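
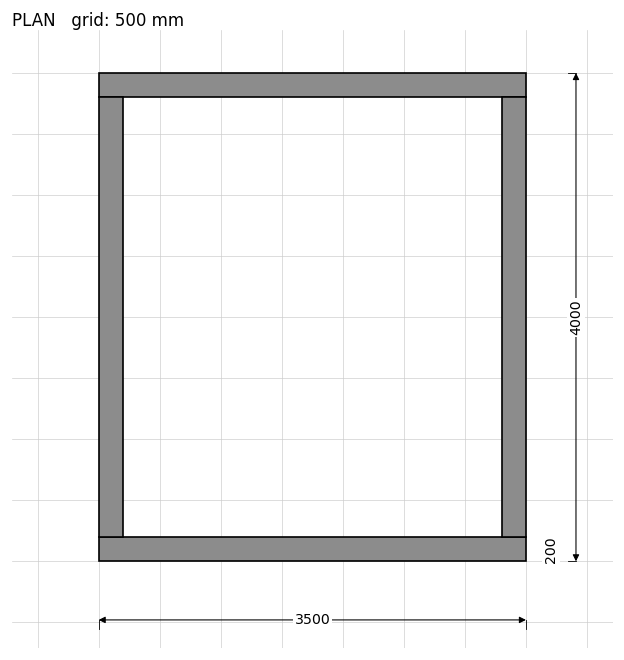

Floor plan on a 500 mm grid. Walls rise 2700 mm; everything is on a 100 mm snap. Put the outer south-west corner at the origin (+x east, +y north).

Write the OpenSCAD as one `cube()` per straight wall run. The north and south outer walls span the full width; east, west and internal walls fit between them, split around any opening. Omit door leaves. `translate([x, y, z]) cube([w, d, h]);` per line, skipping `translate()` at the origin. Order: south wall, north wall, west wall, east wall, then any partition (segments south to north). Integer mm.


cube([3500, 200, 2700]);
translate([0, 3800, 0]) cube([3500, 200, 2700]);
translate([0, 200, 0]) cube([200, 3600, 2700]);
translate([3300, 200, 0]) cube([200, 3600, 2700]);


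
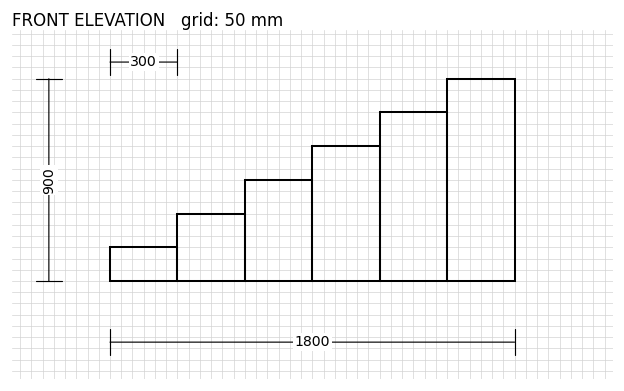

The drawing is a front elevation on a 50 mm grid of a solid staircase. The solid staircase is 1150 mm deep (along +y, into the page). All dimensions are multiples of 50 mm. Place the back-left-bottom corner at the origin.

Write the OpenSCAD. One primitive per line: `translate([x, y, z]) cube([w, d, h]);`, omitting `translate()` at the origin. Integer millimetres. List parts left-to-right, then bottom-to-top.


cube([300, 1150, 150]);
translate([300, 0, 0]) cube([300, 1150, 300]);
translate([600, 0, 0]) cube([300, 1150, 450]);
translate([900, 0, 0]) cube([300, 1150, 600]);
translate([1200, 0, 0]) cube([300, 1150, 750]);
translate([1500, 0, 0]) cube([300, 1150, 900]);


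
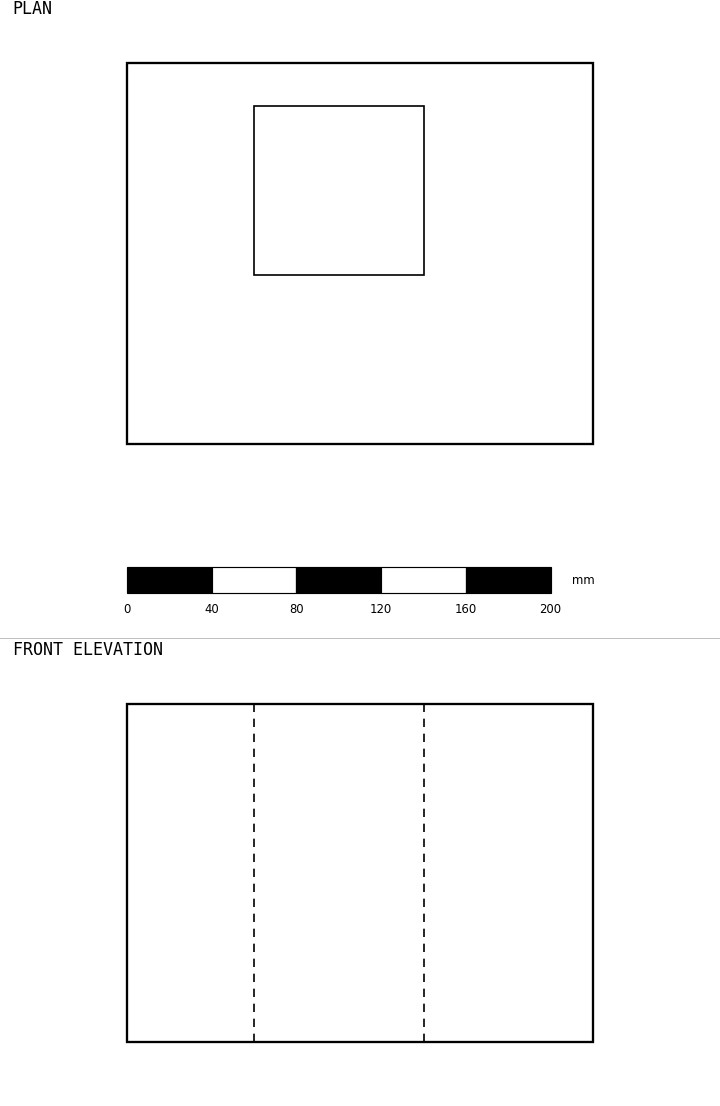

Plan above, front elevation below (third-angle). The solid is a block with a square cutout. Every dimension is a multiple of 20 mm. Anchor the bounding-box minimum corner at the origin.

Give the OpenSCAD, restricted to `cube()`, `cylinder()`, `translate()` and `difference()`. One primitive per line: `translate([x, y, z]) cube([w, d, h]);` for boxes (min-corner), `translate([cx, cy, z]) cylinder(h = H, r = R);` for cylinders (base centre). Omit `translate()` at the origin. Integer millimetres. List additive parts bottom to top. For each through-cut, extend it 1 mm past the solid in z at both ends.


difference() {
  cube([220, 180, 160]);
  translate([60, 80, -1]) cube([80, 80, 162]);
}


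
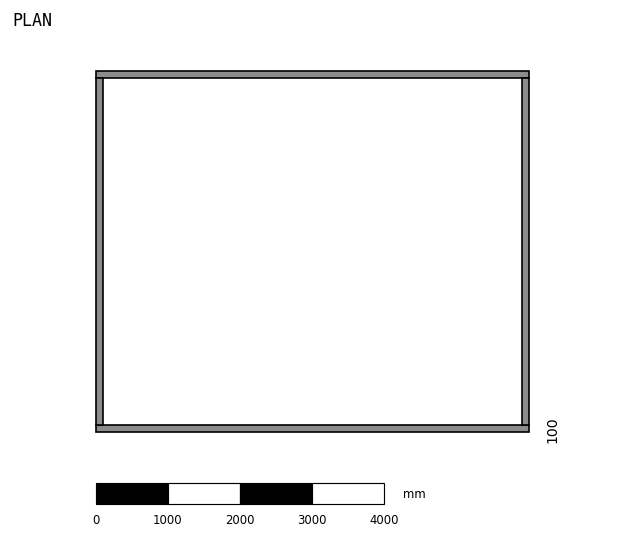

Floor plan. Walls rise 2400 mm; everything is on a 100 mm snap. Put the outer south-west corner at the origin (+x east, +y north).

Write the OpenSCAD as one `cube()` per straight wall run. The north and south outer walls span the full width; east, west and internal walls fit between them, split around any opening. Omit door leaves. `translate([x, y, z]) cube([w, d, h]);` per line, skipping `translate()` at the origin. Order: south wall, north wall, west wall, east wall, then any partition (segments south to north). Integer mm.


cube([6000, 100, 2400]);
translate([0, 4900, 0]) cube([6000, 100, 2400]);
translate([0, 100, 0]) cube([100, 4800, 2400]);
translate([5900, 100, 0]) cube([100, 4800, 2400]);


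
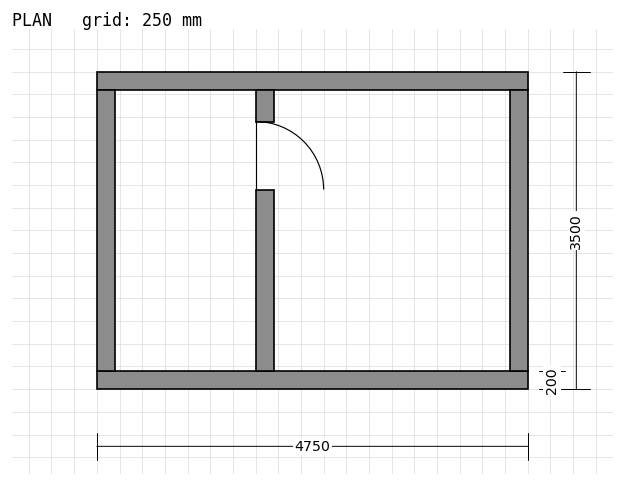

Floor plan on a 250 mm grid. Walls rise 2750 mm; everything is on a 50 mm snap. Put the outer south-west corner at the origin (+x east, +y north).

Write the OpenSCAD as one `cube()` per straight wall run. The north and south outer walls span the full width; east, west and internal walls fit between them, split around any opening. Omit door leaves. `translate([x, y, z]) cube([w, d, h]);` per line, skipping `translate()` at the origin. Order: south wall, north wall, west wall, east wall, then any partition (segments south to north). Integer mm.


cube([4750, 200, 2750]);
translate([0, 3300, 0]) cube([4750, 200, 2750]);
translate([0, 200, 0]) cube([200, 3100, 2750]);
translate([4550, 200, 0]) cube([200, 3100, 2750]);
translate([1750, 200, 0]) cube([200, 2000, 2750]);
translate([1750, 2950, 0]) cube([200, 350, 2750]);


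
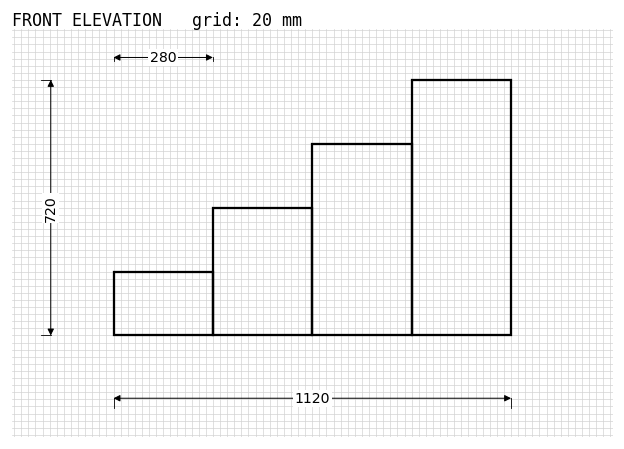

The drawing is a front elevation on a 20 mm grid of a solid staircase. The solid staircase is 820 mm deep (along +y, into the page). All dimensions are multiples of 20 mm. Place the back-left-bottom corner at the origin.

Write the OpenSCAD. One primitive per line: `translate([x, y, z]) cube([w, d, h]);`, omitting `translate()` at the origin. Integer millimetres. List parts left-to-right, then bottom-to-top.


cube([280, 820, 180]);
translate([280, 0, 0]) cube([280, 820, 360]);
translate([560, 0, 0]) cube([280, 820, 540]);
translate([840, 0, 0]) cube([280, 820, 720]);


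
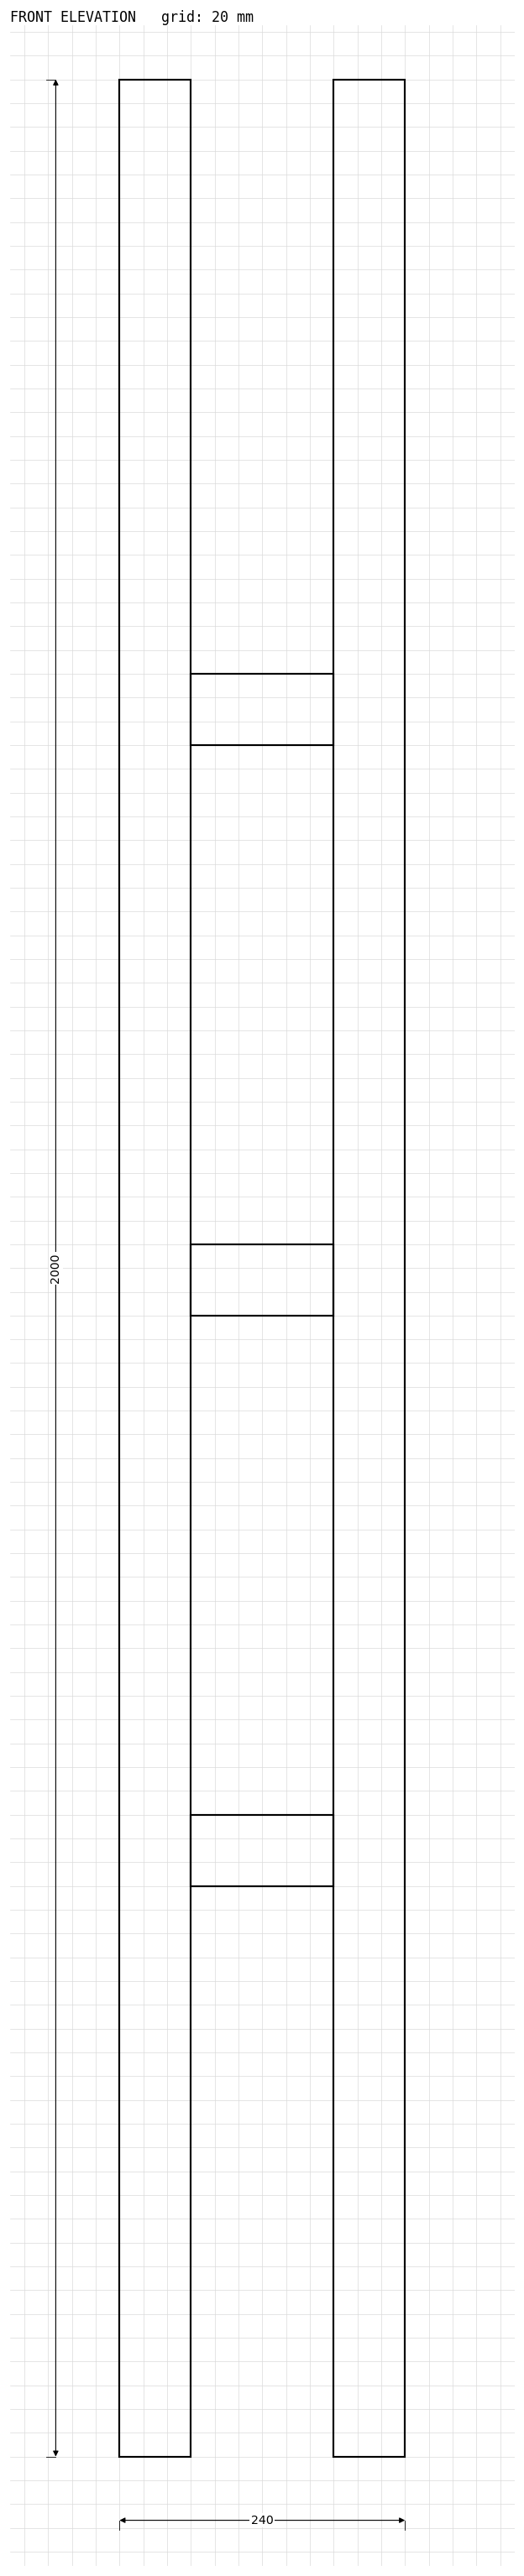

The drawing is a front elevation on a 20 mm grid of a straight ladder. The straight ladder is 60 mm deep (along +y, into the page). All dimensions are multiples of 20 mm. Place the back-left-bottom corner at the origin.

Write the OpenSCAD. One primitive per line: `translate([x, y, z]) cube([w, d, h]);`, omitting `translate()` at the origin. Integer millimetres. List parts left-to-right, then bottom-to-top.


cube([60, 60, 2000]);
translate([60, 0, 480]) cube([120, 60, 60]);
translate([60, 0, 960]) cube([120, 60, 60]);
translate([60, 0, 1440]) cube([120, 60, 60]);
translate([180, 0, 0]) cube([60, 60, 2000]);


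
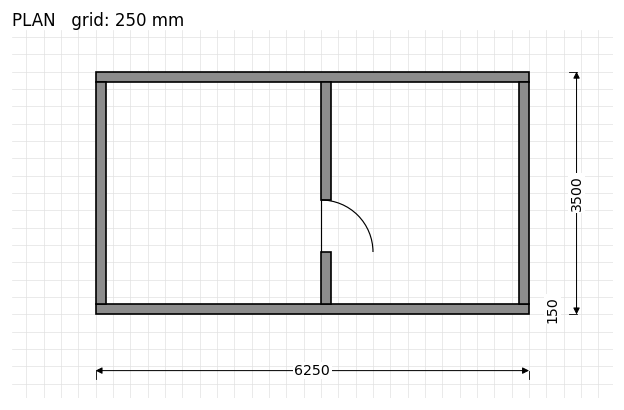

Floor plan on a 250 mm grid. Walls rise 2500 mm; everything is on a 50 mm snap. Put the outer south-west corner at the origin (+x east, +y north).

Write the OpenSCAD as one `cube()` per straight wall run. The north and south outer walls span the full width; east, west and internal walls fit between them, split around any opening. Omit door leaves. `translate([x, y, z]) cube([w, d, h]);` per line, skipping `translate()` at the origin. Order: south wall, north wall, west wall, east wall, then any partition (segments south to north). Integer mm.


cube([6250, 150, 2500]);
translate([0, 3350, 0]) cube([6250, 150, 2500]);
translate([0, 150, 0]) cube([150, 3200, 2500]);
translate([6100, 150, 0]) cube([150, 3200, 2500]);
translate([3250, 150, 0]) cube([150, 750, 2500]);
translate([3250, 1650, 0]) cube([150, 1700, 2500]);


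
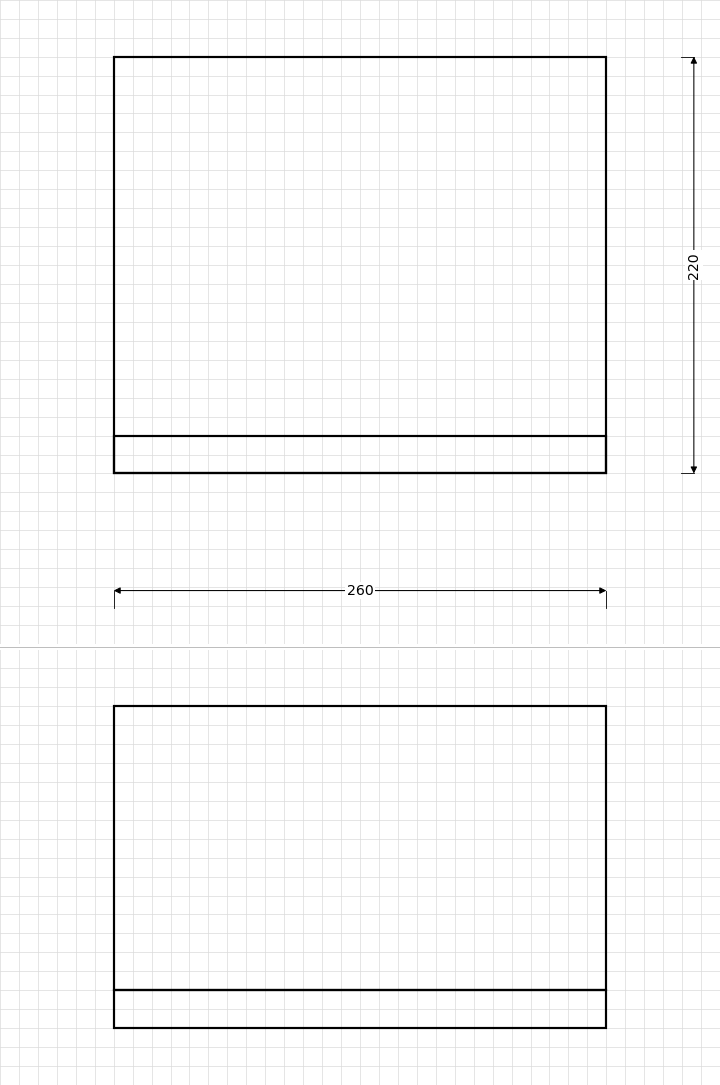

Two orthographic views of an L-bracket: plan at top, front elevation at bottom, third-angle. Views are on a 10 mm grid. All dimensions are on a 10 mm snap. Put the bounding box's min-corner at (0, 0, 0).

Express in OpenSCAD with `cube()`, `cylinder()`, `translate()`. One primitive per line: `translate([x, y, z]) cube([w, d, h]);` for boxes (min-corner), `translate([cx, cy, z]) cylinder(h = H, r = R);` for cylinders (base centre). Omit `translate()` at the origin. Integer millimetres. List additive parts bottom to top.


cube([260, 220, 20]);
translate([0, 0, 20]) cube([260, 20, 150]);


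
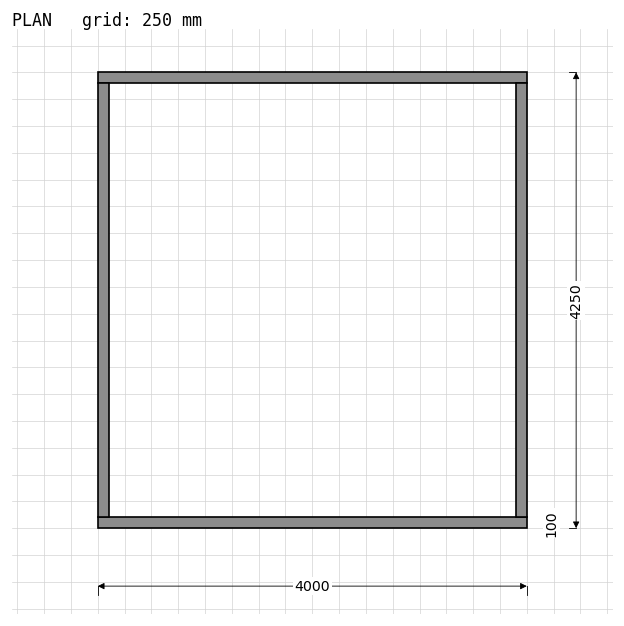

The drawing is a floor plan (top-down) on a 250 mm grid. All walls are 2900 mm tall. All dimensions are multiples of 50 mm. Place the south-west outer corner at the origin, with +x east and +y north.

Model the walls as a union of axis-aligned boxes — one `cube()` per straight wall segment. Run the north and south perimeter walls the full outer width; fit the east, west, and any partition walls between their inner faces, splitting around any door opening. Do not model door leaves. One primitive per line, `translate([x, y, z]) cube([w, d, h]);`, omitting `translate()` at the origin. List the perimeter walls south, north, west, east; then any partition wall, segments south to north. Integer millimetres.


cube([4000, 100, 2900]);
translate([0, 4150, 0]) cube([4000, 100, 2900]);
translate([0, 100, 0]) cube([100, 4050, 2900]);
translate([3900, 100, 0]) cube([100, 4050, 2900]);


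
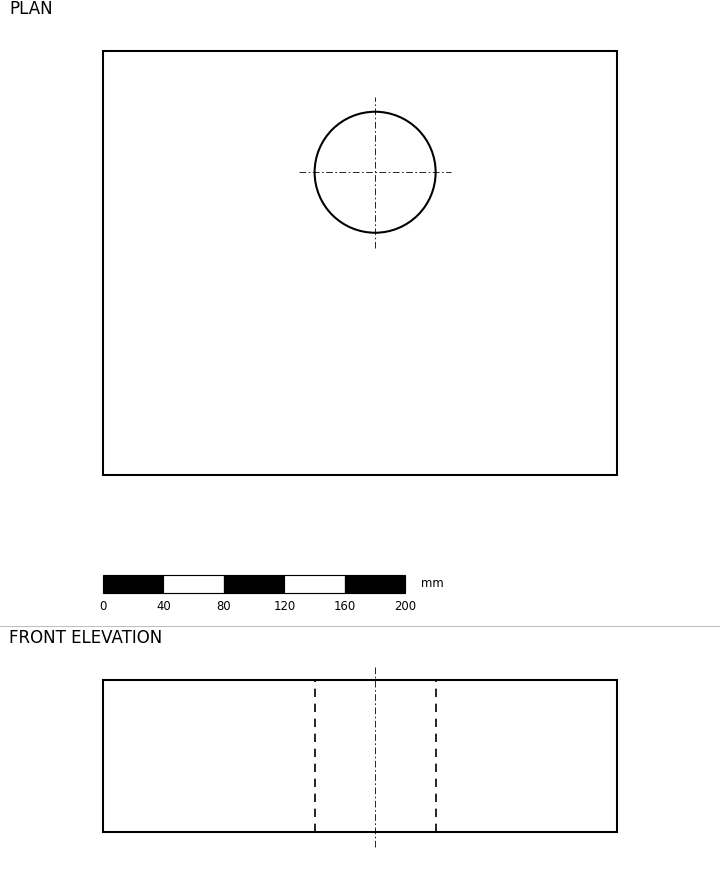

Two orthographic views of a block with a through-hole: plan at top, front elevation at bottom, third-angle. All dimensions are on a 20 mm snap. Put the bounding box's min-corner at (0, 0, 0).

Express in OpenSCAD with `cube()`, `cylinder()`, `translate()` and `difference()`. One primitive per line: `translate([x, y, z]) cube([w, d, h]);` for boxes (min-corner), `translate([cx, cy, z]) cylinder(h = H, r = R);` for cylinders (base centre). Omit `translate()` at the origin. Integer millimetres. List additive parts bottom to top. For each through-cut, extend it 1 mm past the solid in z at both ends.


difference() {
  cube([340, 280, 100]);
  translate([180, 200, -1]) cylinder(h = 102, r = 40);
}


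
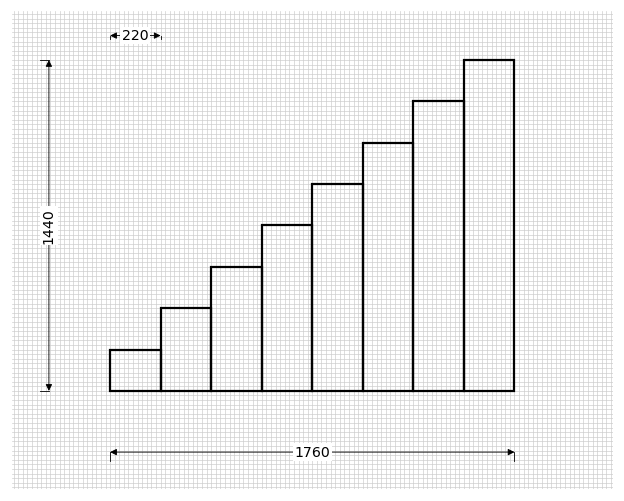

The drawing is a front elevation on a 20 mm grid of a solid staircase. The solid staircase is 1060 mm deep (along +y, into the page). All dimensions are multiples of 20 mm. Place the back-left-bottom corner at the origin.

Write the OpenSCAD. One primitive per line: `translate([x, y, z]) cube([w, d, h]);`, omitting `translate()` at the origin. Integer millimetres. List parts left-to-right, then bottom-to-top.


cube([220, 1060, 180]);
translate([220, 0, 0]) cube([220, 1060, 360]);
translate([440, 0, 0]) cube([220, 1060, 540]);
translate([660, 0, 0]) cube([220, 1060, 720]);
translate([880, 0, 0]) cube([220, 1060, 900]);
translate([1100, 0, 0]) cube([220, 1060, 1080]);
translate([1320, 0, 0]) cube([220, 1060, 1260]);
translate([1540, 0, 0]) cube([220, 1060, 1440]);


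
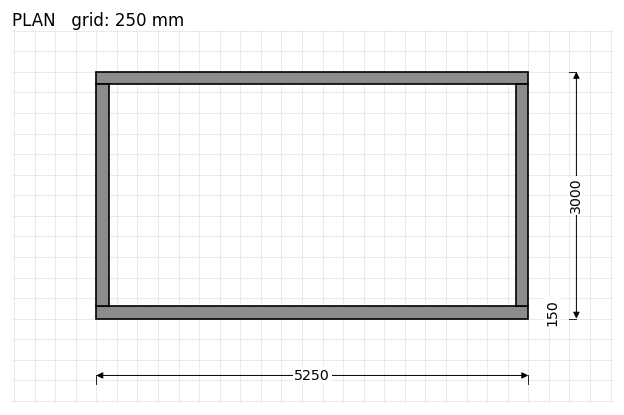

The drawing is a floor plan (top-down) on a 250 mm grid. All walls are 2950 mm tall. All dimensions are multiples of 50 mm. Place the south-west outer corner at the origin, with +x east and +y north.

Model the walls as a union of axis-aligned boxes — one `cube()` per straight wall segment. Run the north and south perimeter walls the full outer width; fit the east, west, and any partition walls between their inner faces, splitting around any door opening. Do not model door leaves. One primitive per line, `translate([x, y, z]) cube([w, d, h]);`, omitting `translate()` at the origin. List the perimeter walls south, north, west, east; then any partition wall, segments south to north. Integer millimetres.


cube([5250, 150, 2950]);
translate([0, 2850, 0]) cube([5250, 150, 2950]);
translate([0, 150, 0]) cube([150, 2700, 2950]);
translate([5100, 150, 0]) cube([150, 2700, 2950]);


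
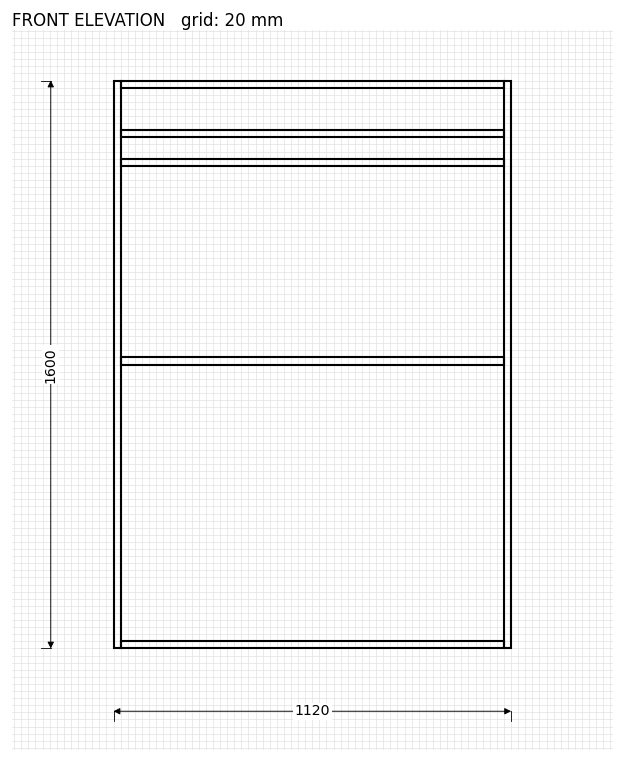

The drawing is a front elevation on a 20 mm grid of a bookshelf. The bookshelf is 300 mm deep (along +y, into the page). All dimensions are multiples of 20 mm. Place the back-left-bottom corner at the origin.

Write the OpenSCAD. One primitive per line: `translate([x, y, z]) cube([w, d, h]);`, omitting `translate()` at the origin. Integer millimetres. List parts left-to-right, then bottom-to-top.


cube([20, 300, 1600]);
translate([20, 0, 0]) cube([1080, 300, 20]);
translate([20, 0, 800]) cube([1080, 300, 20]);
translate([20, 0, 1360]) cube([1080, 300, 20]);
translate([20, 0, 1440]) cube([1080, 300, 20]);
translate([20, 0, 1580]) cube([1080, 300, 20]);
translate([1100, 0, 0]) cube([20, 300, 1600]);


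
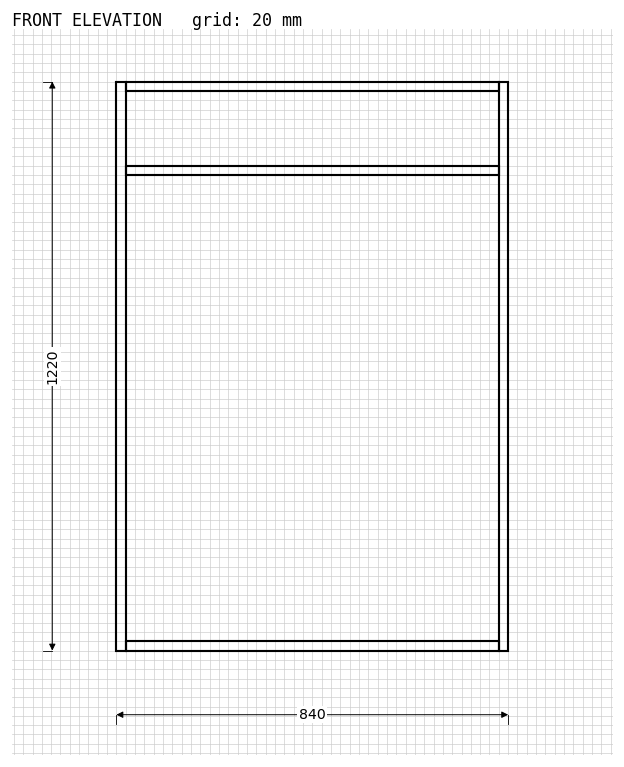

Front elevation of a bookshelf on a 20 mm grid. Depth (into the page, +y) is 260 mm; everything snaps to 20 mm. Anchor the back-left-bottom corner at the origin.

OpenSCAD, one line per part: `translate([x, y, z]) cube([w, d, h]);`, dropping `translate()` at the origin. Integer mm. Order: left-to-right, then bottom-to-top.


cube([20, 260, 1220]);
translate([20, 0, 0]) cube([800, 260, 20]);
translate([20, 0, 1020]) cube([800, 260, 20]);
translate([20, 0, 1200]) cube([800, 260, 20]);
translate([820, 0, 0]) cube([20, 260, 1220]);


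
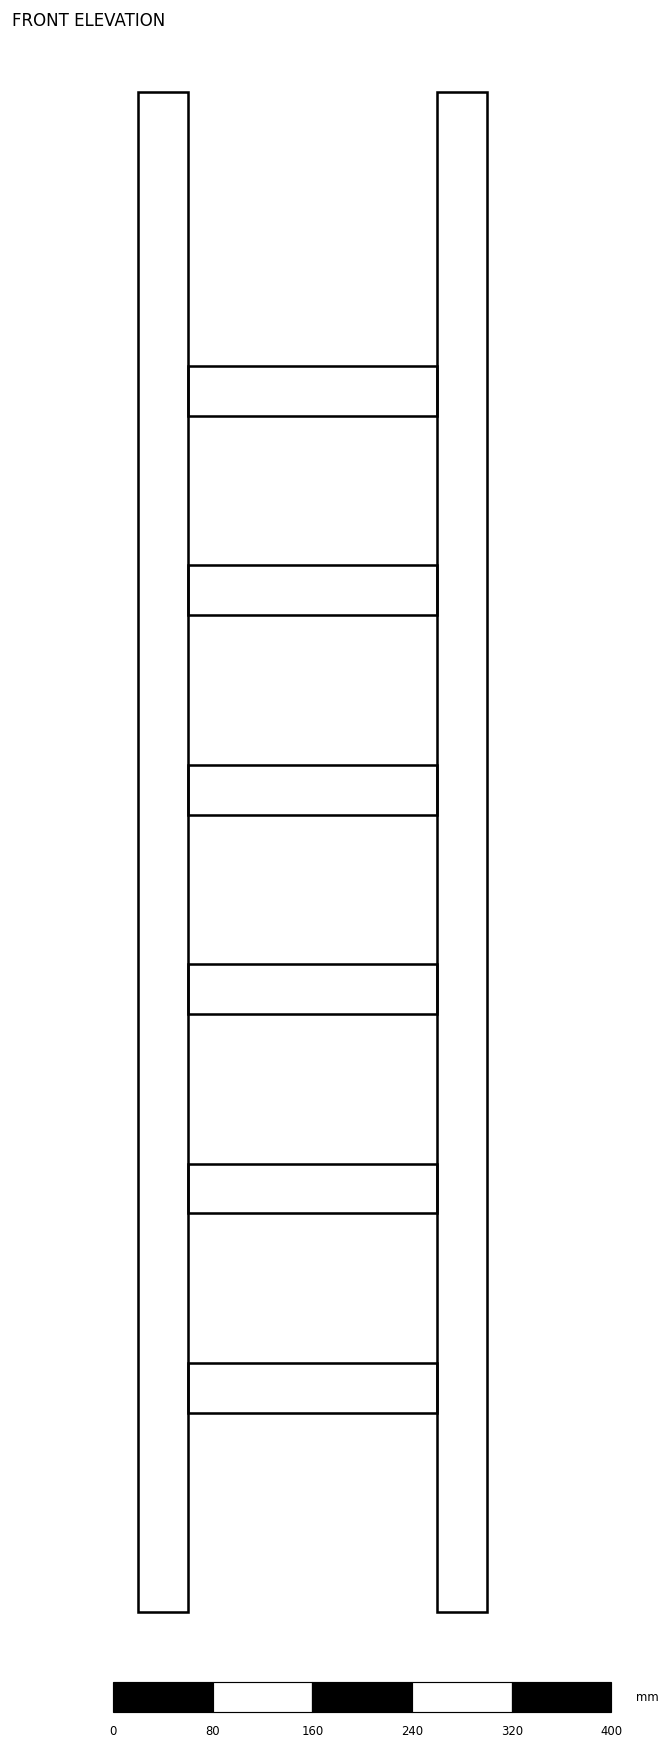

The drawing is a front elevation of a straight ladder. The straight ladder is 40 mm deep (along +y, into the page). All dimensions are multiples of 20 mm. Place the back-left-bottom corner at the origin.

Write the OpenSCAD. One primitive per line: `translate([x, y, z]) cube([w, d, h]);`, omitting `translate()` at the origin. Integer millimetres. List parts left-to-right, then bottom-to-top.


cube([40, 40, 1220]);
translate([40, 0, 160]) cube([200, 40, 40]);
translate([40, 0, 320]) cube([200, 40, 40]);
translate([40, 0, 480]) cube([200, 40, 40]);
translate([40, 0, 640]) cube([200, 40, 40]);
translate([40, 0, 800]) cube([200, 40, 40]);
translate([40, 0, 960]) cube([200, 40, 40]);
translate([240, 0, 0]) cube([40, 40, 1220]);


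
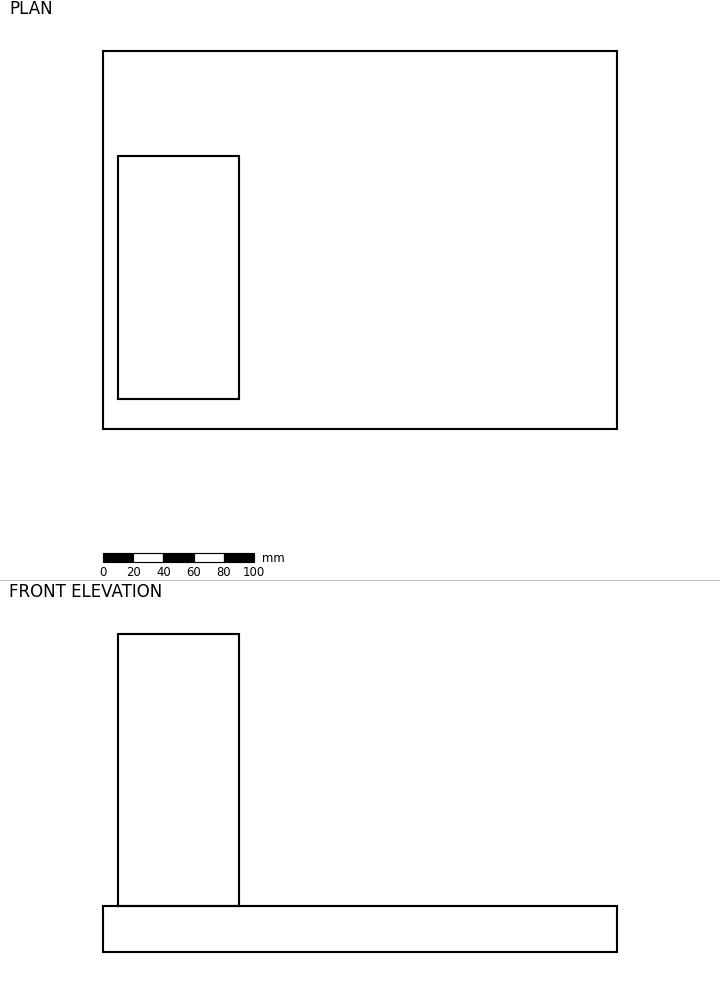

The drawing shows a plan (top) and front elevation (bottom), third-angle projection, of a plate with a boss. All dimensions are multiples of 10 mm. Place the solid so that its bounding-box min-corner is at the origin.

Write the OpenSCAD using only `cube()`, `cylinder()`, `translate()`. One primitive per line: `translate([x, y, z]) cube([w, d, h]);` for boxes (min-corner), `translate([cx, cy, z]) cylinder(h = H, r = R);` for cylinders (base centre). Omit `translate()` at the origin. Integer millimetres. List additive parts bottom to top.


cube([340, 250, 30]);
translate([10, 20, 30]) cube([80, 160, 180]);


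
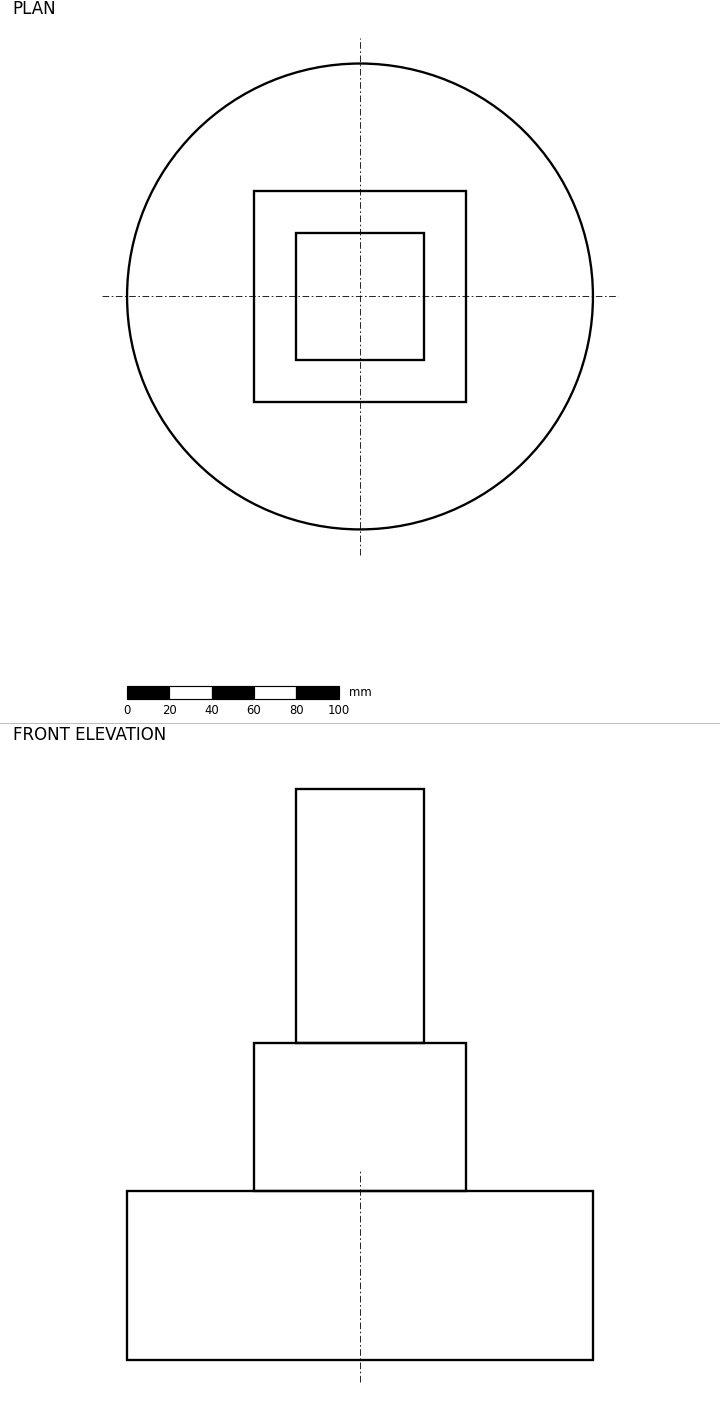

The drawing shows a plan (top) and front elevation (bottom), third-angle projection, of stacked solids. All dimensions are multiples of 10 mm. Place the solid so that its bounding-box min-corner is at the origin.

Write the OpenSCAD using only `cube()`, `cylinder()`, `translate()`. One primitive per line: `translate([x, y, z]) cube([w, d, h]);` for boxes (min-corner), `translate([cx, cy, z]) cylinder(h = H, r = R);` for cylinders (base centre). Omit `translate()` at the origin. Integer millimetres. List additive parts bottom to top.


translate([110, 110, 0]) cylinder(h = 80, r = 110);
translate([60, 60, 80]) cube([100, 100, 70]);
translate([80, 80, 150]) cube([60, 60, 120]);


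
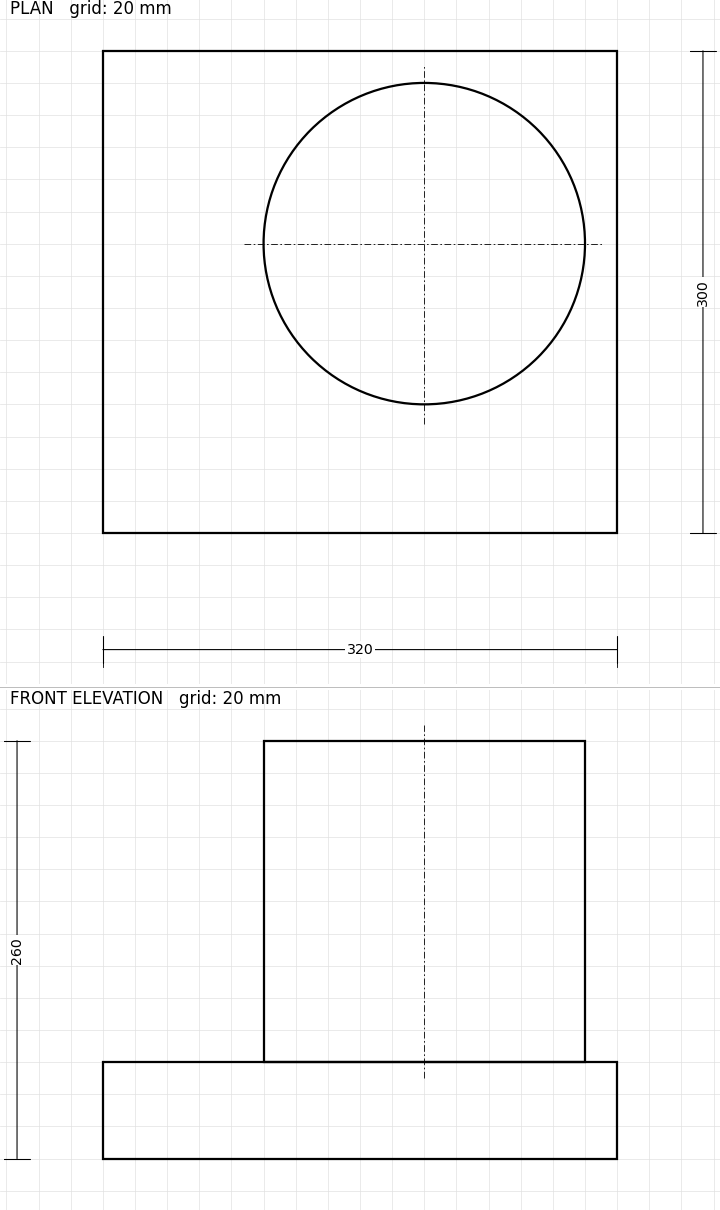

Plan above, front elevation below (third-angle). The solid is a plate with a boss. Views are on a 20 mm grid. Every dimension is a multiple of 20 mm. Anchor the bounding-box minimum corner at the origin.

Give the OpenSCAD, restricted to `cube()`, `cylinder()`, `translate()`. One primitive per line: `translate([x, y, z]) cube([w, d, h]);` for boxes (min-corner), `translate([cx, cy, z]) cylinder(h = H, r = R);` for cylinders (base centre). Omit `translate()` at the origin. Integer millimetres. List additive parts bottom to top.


cube([320, 300, 60]);
translate([200, 180, 60]) cylinder(h = 200, r = 100);


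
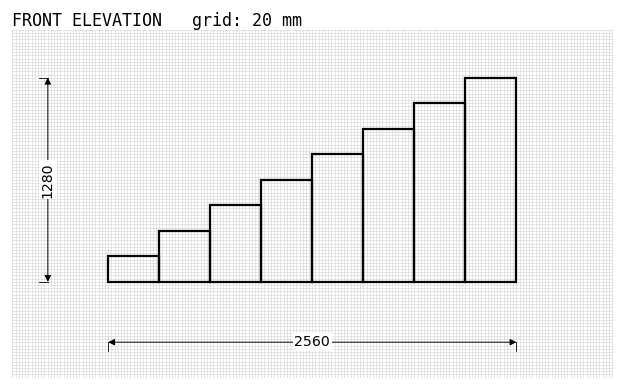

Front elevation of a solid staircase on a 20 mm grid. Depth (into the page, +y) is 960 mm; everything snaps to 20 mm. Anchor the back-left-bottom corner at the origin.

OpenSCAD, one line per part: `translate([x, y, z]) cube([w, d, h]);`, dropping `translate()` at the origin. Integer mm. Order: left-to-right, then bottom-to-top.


cube([320, 960, 160]);
translate([320, 0, 0]) cube([320, 960, 320]);
translate([640, 0, 0]) cube([320, 960, 480]);
translate([960, 0, 0]) cube([320, 960, 640]);
translate([1280, 0, 0]) cube([320, 960, 800]);
translate([1600, 0, 0]) cube([320, 960, 960]);
translate([1920, 0, 0]) cube([320, 960, 1120]);
translate([2240, 0, 0]) cube([320, 960, 1280]);


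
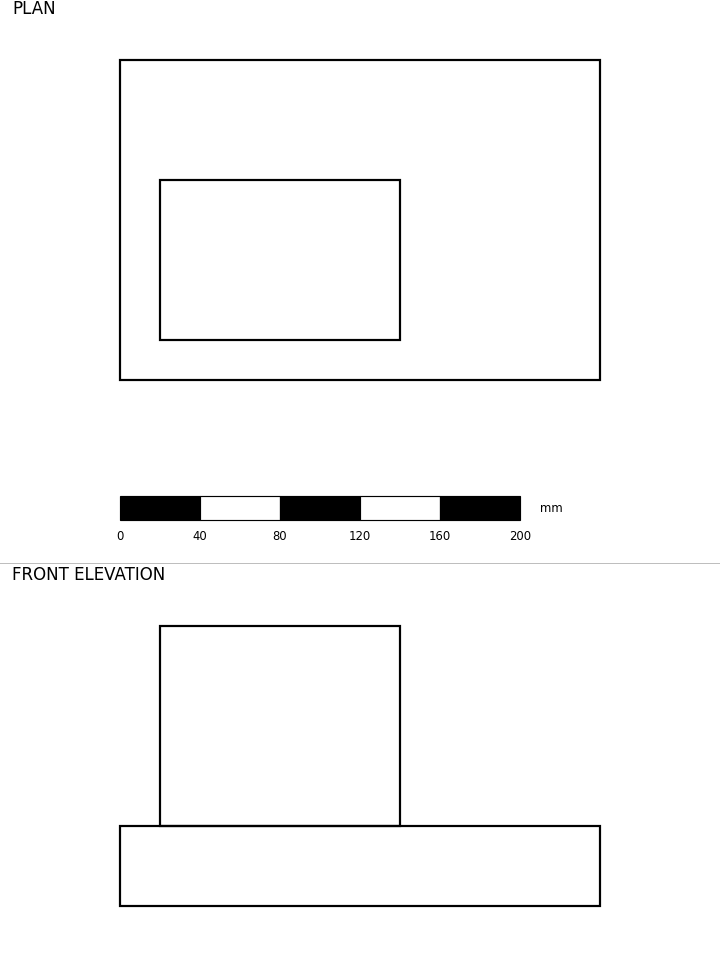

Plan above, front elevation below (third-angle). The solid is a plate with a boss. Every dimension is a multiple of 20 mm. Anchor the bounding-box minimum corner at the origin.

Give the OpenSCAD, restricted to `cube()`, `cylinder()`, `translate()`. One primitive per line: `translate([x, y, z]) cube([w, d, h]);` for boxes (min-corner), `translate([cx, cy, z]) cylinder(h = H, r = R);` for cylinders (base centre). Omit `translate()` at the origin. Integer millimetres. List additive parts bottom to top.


cube([240, 160, 40]);
translate([20, 20, 40]) cube([120, 80, 100]);


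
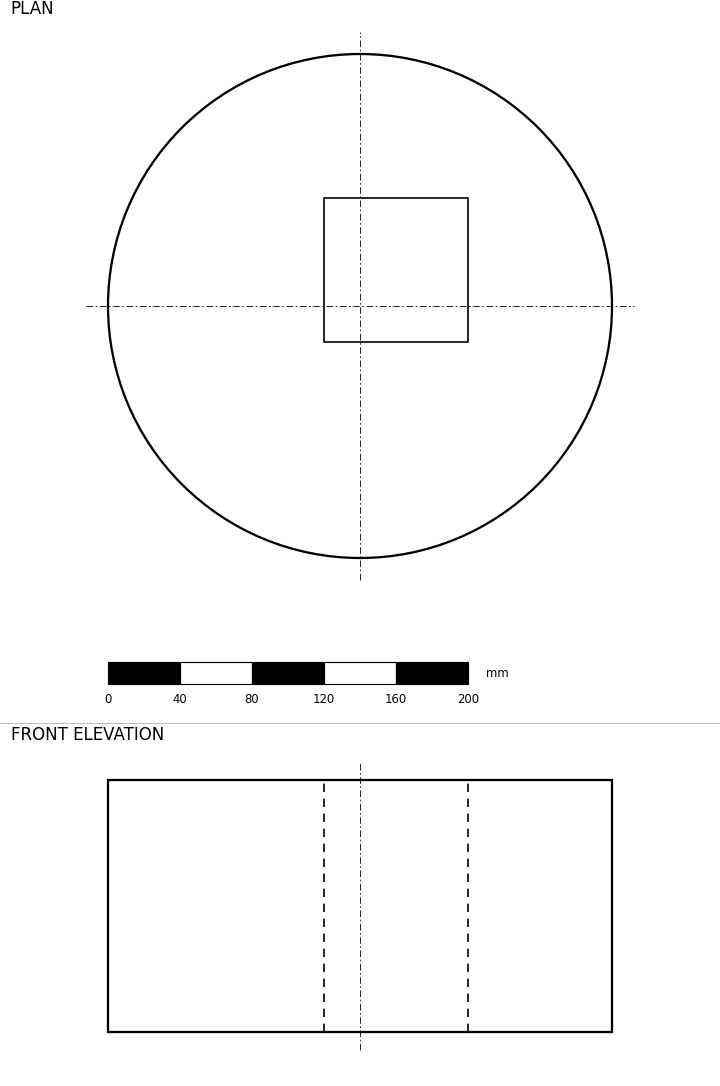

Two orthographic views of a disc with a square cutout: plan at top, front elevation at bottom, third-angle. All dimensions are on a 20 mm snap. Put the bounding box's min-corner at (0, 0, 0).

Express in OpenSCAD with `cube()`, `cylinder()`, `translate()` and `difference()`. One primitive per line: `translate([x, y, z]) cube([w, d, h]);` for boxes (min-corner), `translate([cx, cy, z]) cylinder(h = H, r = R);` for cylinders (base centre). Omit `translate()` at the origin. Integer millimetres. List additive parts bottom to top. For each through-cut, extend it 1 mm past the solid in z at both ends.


difference() {
  translate([140, 140, 0]) cylinder(h = 140, r = 140);
  translate([120, 120, -1]) cube([80, 80, 142]);
}


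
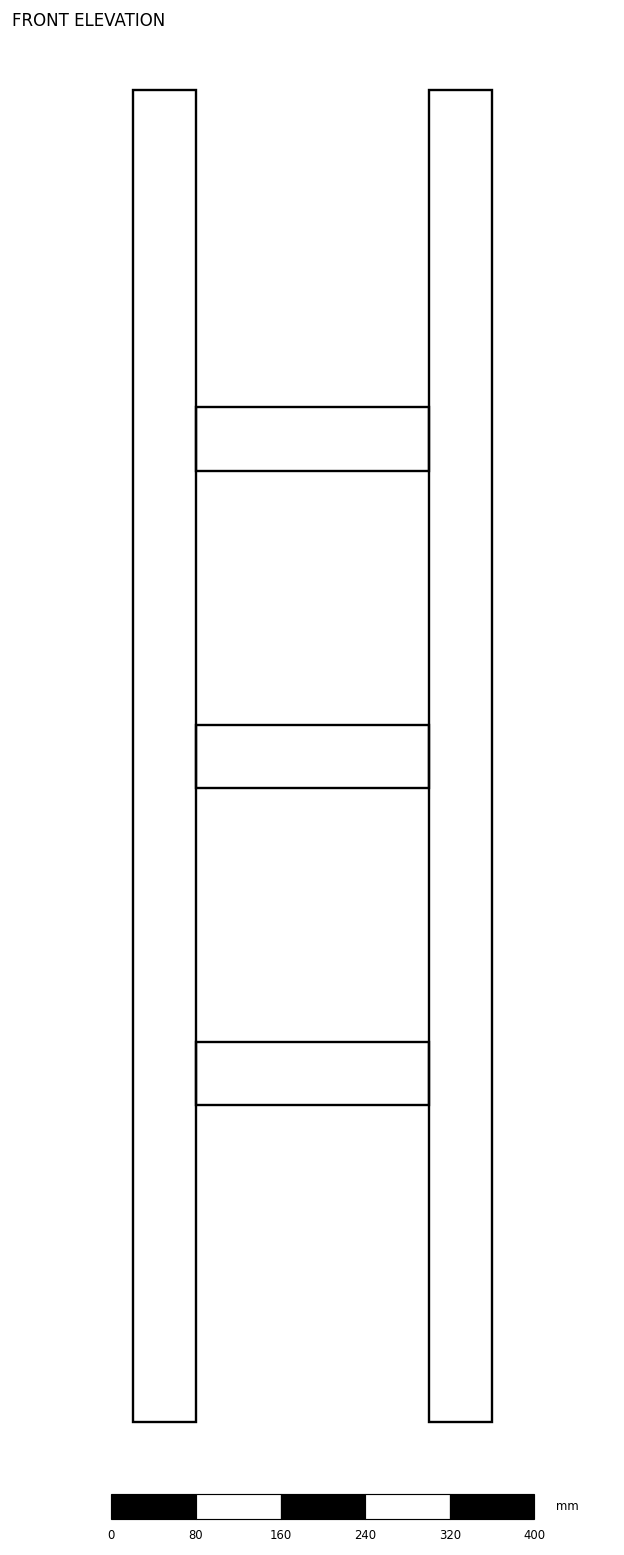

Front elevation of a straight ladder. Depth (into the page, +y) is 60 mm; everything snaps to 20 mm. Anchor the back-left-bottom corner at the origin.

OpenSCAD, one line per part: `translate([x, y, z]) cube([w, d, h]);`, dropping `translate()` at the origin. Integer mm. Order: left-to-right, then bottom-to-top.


cube([60, 60, 1260]);
translate([60, 0, 300]) cube([220, 60, 60]);
translate([60, 0, 600]) cube([220, 60, 60]);
translate([60, 0, 900]) cube([220, 60, 60]);
translate([280, 0, 0]) cube([60, 60, 1260]);


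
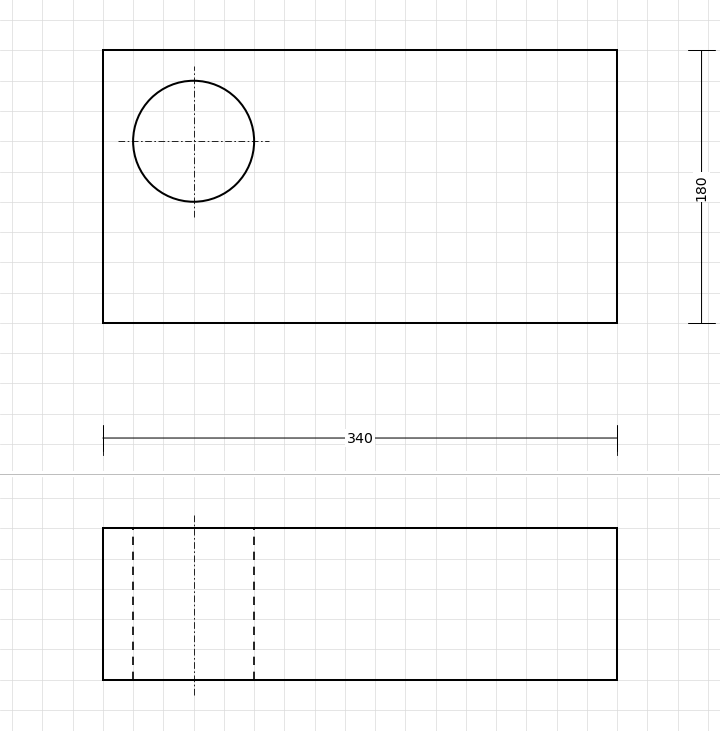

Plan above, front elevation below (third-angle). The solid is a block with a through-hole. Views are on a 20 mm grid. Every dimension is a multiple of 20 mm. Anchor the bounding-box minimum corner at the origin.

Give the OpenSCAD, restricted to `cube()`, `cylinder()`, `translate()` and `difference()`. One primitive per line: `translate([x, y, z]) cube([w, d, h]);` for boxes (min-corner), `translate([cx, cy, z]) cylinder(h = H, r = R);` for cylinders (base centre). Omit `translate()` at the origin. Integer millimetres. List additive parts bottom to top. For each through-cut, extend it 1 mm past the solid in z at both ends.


difference() {
  cube([340, 180, 100]);
  translate([60, 120, -1]) cylinder(h = 102, r = 40);
}


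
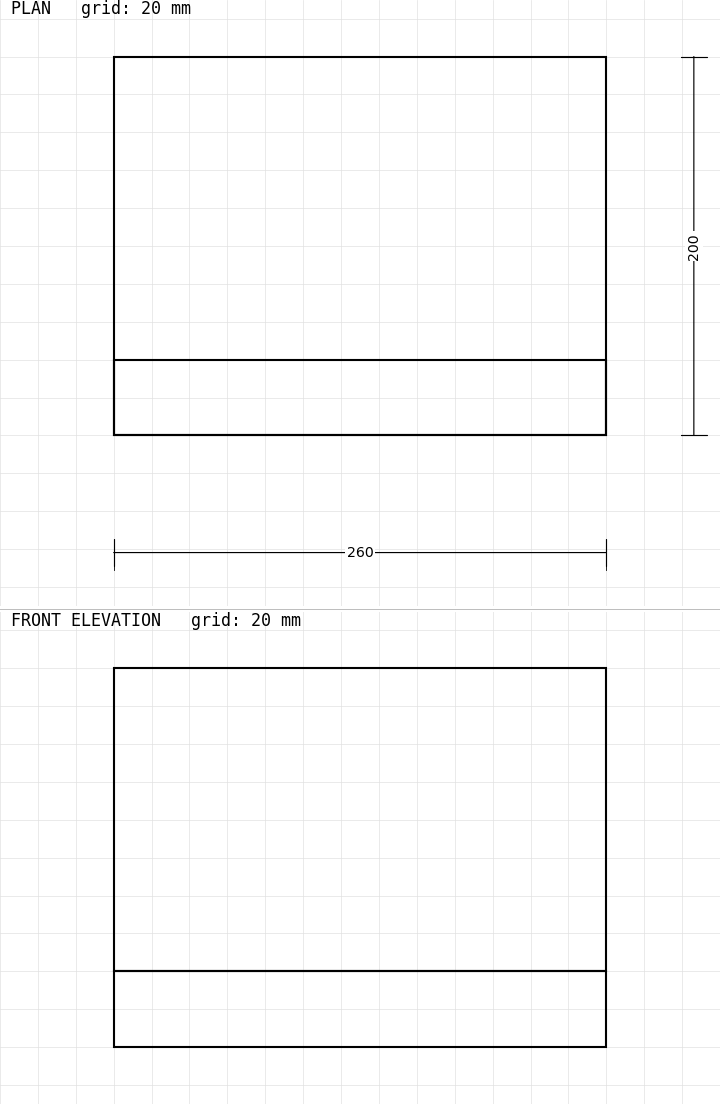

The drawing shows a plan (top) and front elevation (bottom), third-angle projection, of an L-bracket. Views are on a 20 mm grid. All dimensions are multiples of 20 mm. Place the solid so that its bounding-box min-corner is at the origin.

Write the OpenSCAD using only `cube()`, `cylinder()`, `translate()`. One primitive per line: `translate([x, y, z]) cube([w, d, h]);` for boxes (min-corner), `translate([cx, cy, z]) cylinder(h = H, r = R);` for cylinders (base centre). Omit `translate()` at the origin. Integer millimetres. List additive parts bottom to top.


cube([260, 200, 40]);
translate([0, 0, 40]) cube([260, 40, 160]);


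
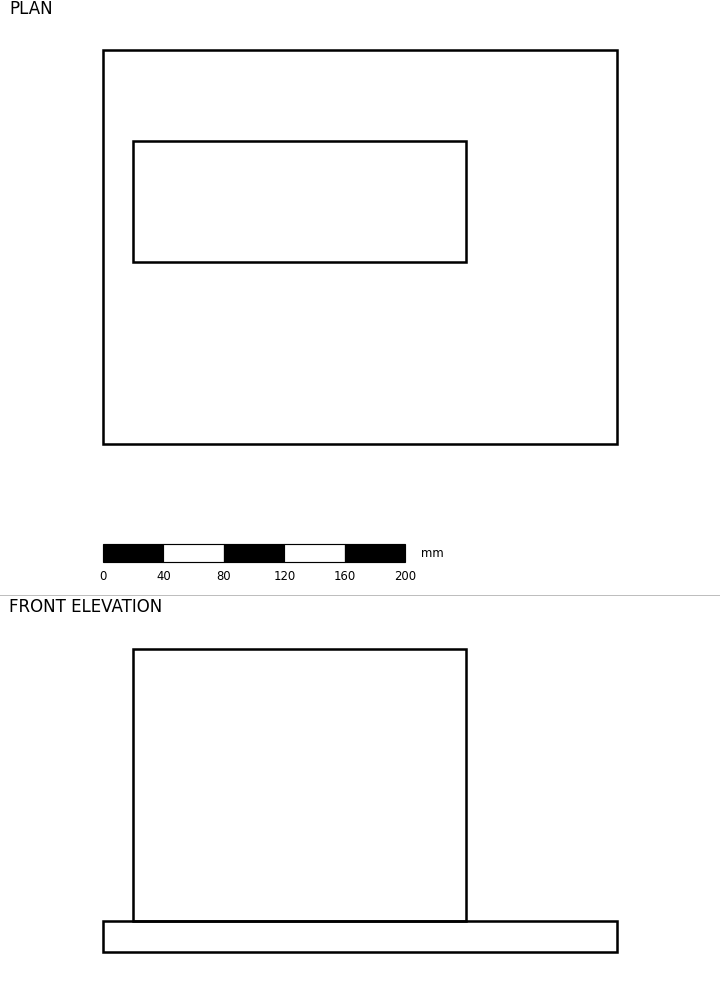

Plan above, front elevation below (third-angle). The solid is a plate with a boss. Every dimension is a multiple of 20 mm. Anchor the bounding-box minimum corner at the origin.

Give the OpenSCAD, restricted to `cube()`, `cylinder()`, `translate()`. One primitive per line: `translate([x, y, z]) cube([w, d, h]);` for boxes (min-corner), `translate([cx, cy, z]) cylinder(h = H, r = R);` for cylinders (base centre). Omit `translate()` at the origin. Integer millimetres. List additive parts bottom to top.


cube([340, 260, 20]);
translate([20, 120, 20]) cube([220, 80, 180]);


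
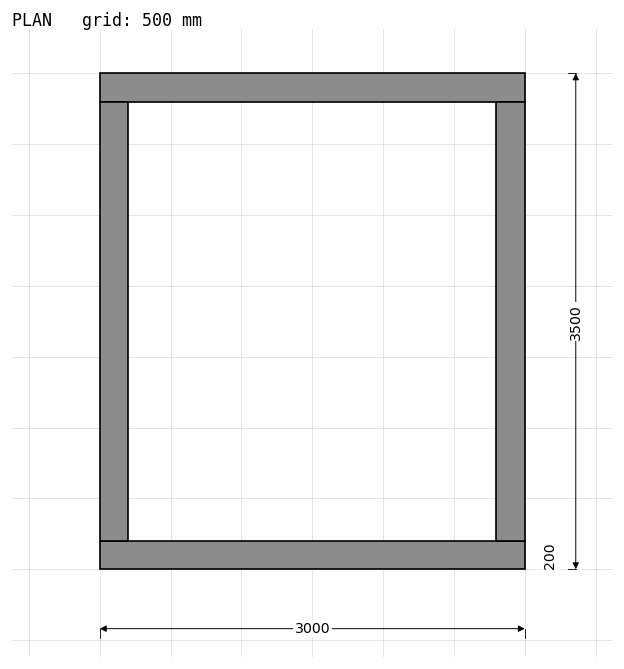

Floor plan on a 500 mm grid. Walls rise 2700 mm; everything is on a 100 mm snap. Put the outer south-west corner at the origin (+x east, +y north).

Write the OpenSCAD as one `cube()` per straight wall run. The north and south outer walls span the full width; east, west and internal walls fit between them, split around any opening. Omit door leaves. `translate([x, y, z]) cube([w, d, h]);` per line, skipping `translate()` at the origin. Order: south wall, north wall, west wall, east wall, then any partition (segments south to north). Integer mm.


cube([3000, 200, 2700]);
translate([0, 3300, 0]) cube([3000, 200, 2700]);
translate([0, 200, 0]) cube([200, 3100, 2700]);
translate([2800, 200, 0]) cube([200, 3100, 2700]);


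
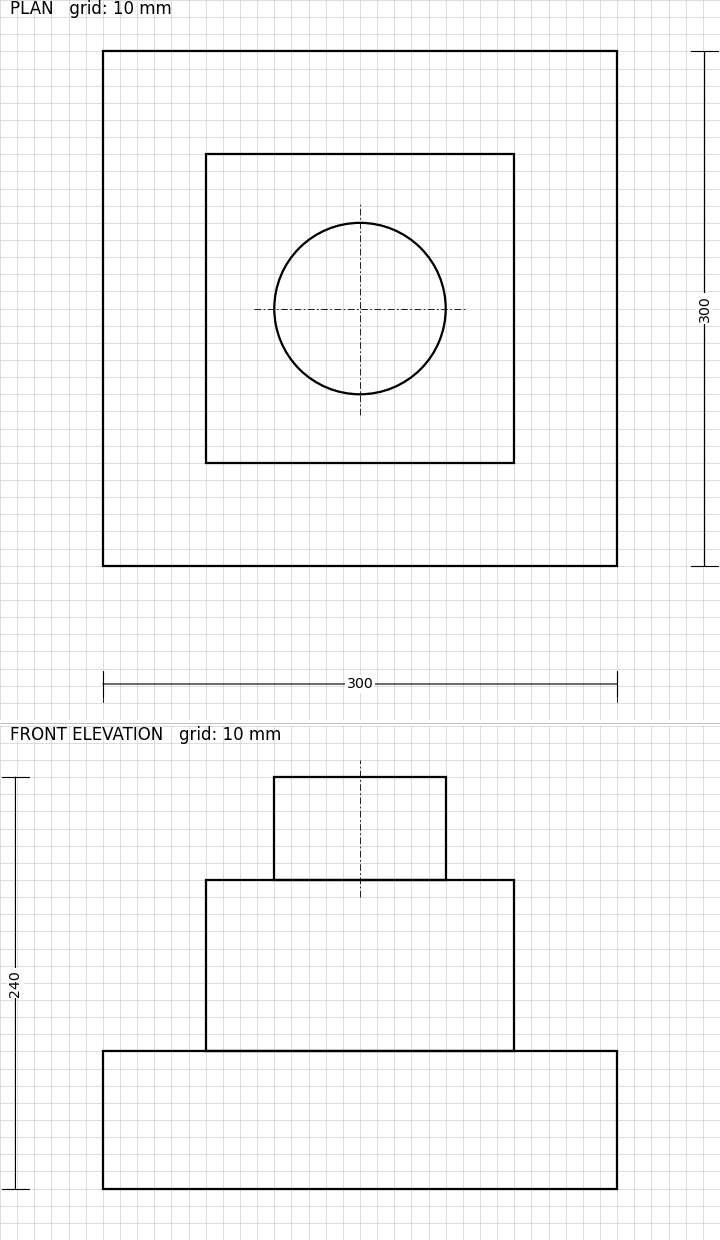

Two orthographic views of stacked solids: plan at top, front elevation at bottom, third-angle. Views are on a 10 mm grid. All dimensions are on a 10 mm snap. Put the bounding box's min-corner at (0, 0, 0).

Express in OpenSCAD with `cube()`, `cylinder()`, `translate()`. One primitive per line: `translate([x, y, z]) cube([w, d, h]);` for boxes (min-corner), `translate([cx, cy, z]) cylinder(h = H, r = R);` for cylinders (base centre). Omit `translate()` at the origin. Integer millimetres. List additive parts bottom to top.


cube([300, 300, 80]);
translate([60, 60, 80]) cube([180, 180, 100]);
translate([150, 150, 180]) cylinder(h = 60, r = 50);


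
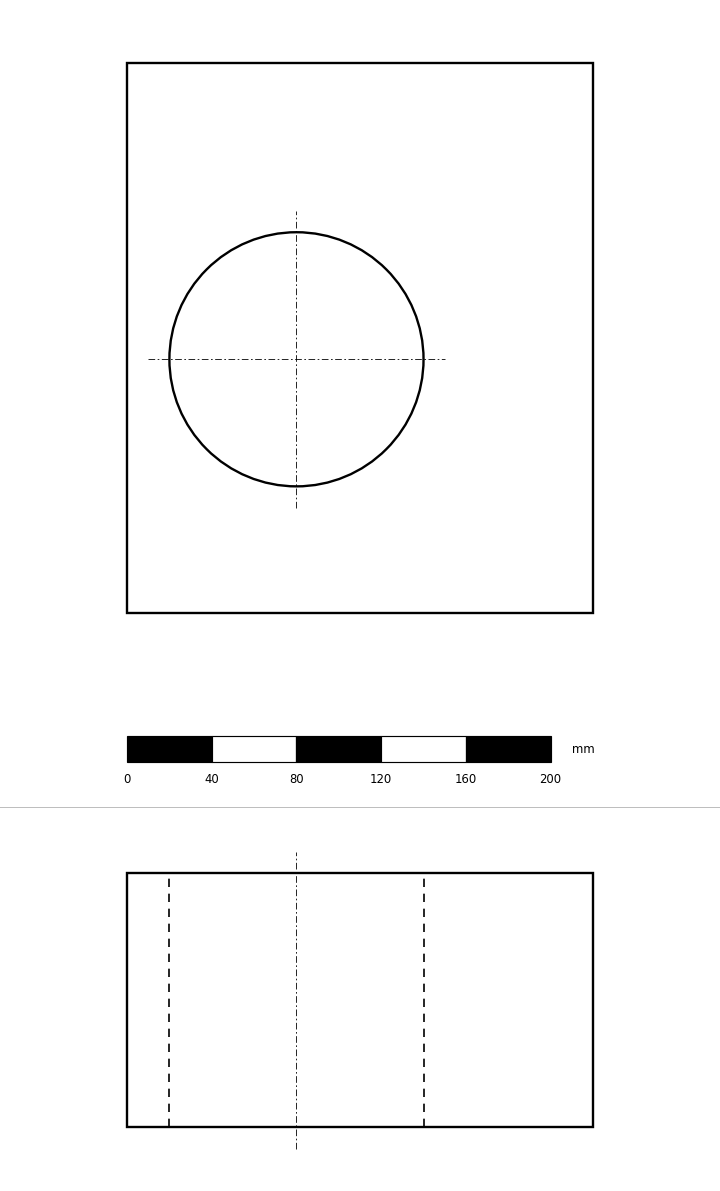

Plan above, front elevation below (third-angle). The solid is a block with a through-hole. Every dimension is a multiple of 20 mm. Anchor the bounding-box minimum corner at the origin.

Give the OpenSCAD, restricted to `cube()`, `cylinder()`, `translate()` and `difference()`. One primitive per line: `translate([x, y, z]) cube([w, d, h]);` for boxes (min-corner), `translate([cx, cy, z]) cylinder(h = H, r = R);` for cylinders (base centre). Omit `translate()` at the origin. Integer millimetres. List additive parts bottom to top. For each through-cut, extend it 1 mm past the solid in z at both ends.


difference() {
  cube([220, 260, 120]);
  translate([80, 120, -1]) cylinder(h = 122, r = 60);
}


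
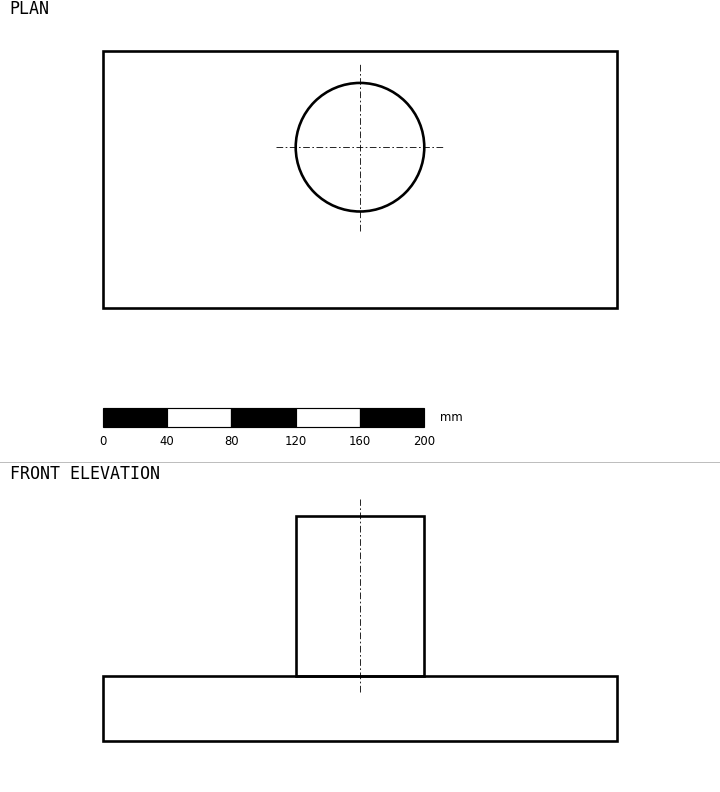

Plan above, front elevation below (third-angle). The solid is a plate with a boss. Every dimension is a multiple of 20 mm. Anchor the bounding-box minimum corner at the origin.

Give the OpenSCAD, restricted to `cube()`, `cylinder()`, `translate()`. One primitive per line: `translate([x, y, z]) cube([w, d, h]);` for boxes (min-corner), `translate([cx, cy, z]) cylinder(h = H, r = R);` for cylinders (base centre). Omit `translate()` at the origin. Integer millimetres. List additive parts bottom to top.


cube([320, 160, 40]);
translate([160, 100, 40]) cylinder(h = 100, r = 40);


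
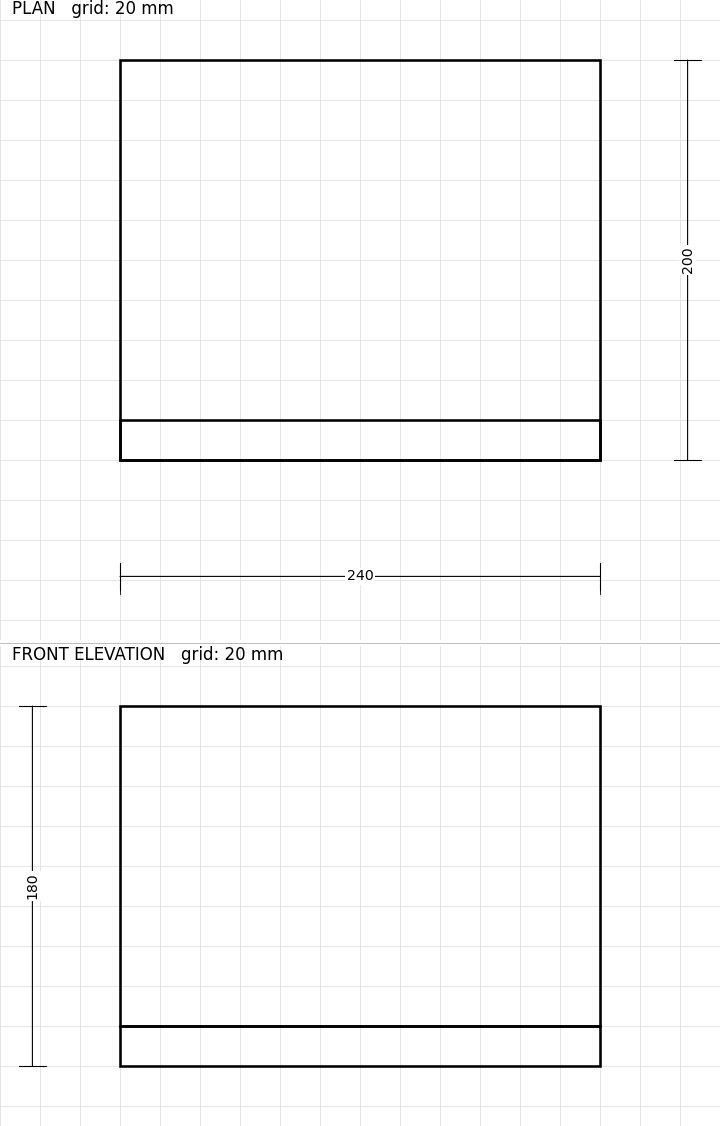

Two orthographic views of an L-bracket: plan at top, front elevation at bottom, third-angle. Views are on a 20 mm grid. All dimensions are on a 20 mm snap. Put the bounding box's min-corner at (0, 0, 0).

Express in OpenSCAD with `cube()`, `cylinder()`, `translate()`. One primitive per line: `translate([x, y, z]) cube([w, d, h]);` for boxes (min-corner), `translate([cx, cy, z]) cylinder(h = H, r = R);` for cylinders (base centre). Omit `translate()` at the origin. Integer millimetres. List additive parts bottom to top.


cube([240, 200, 20]);
translate([0, 0, 20]) cube([240, 20, 160]);


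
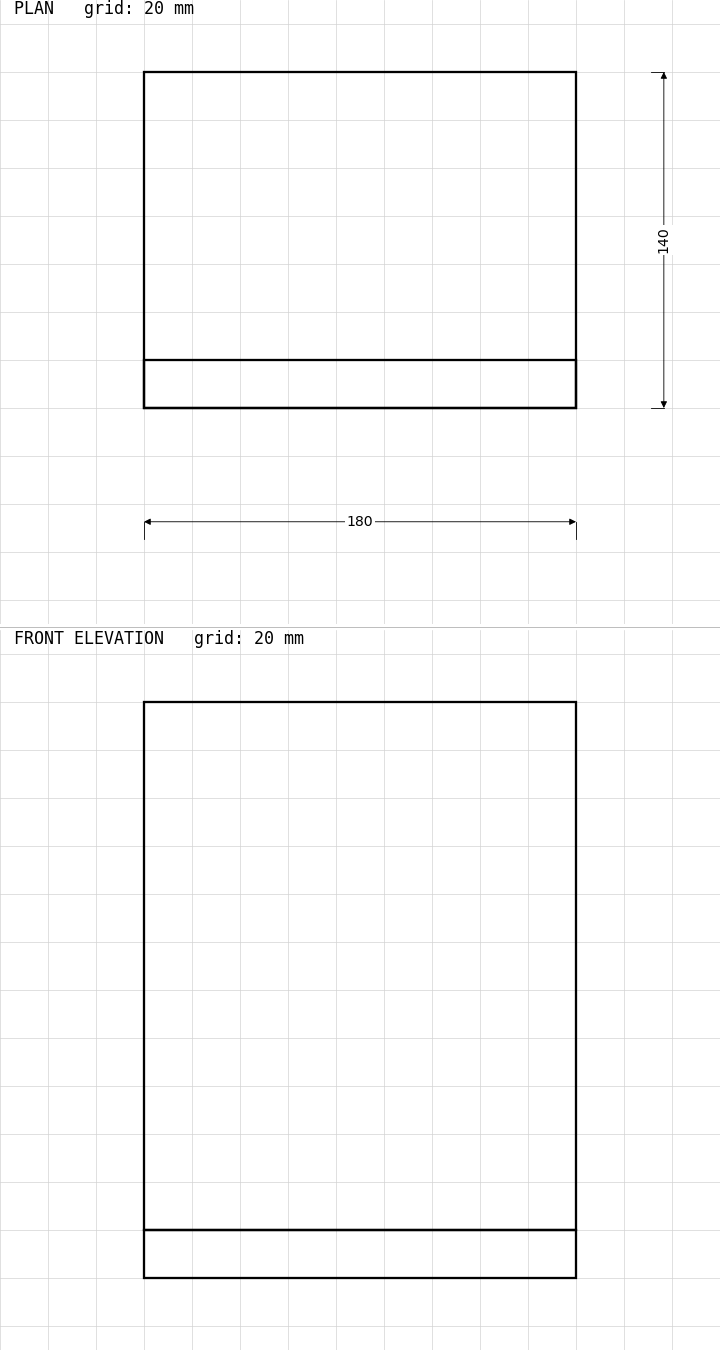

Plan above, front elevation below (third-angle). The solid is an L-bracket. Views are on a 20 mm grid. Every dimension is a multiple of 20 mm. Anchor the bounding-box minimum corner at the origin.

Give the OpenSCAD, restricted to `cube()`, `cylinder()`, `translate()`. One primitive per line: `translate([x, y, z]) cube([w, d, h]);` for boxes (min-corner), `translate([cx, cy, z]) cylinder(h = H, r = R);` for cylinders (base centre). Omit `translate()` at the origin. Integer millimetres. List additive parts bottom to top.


cube([180, 140, 20]);
translate([0, 0, 20]) cube([180, 20, 220]);


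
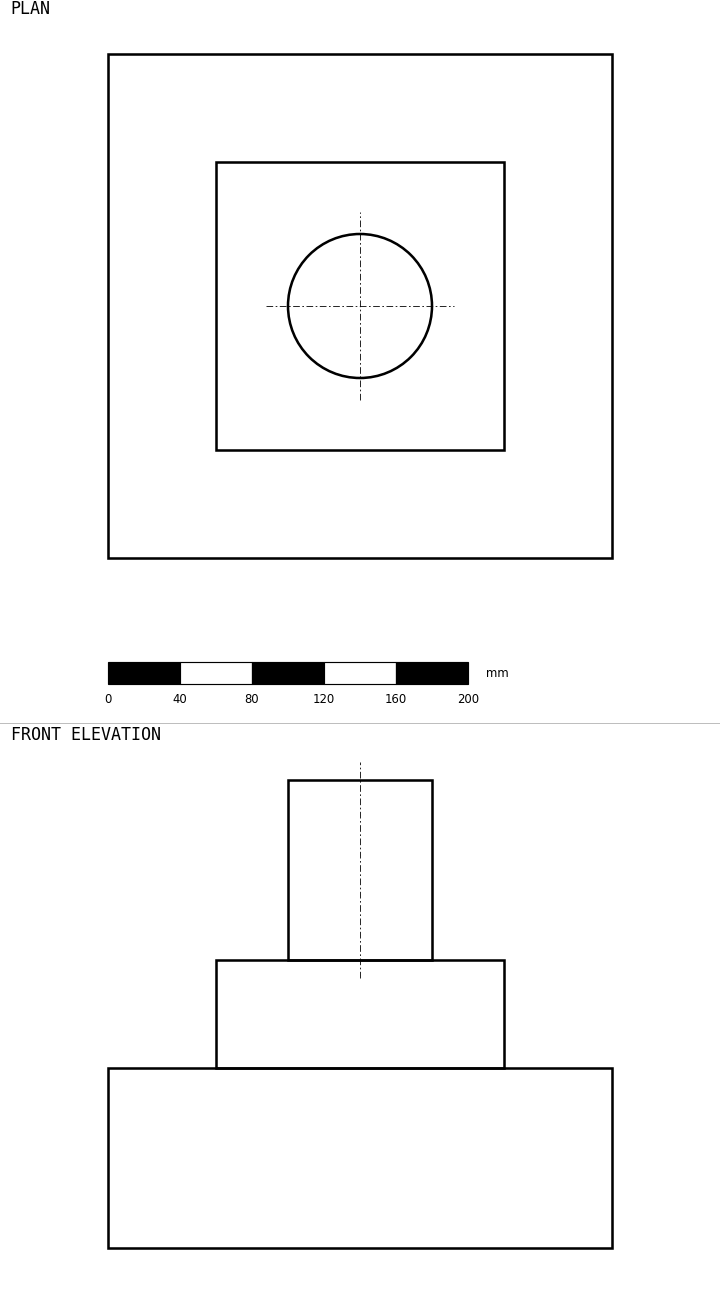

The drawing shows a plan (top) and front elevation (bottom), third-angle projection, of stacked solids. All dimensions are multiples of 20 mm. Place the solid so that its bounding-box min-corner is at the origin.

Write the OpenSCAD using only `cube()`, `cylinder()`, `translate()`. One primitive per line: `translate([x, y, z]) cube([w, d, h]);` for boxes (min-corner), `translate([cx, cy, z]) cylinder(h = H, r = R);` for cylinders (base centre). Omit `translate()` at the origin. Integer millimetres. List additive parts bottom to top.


cube([280, 280, 100]);
translate([60, 60, 100]) cube([160, 160, 60]);
translate([140, 140, 160]) cylinder(h = 100, r = 40);


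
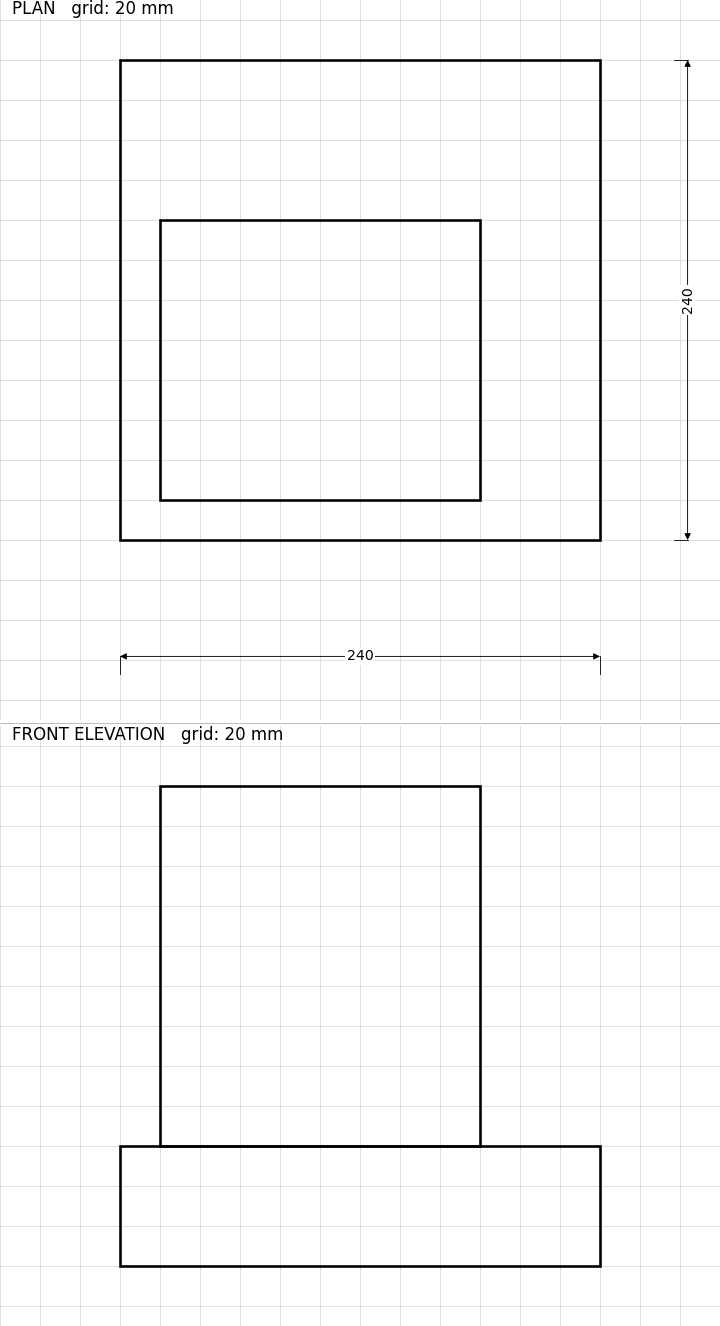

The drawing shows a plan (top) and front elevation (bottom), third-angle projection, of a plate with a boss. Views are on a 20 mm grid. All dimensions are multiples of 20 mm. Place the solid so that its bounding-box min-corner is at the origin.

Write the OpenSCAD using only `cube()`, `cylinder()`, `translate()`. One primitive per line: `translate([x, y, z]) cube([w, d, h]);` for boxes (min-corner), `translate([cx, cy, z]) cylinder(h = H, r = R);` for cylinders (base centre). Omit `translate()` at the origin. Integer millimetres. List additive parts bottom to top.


cube([240, 240, 60]);
translate([20, 20, 60]) cube([160, 140, 180]);


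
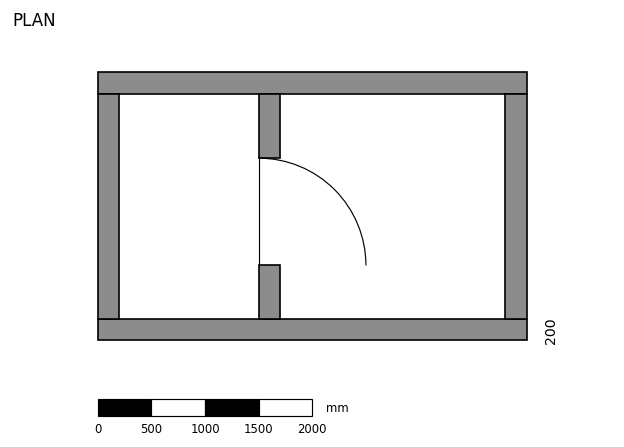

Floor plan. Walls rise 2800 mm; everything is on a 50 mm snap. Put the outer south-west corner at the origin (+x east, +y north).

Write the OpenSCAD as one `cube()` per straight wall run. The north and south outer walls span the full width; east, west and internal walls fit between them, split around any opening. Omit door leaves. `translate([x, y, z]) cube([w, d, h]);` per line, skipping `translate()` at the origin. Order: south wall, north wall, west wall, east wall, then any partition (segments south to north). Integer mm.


cube([4000, 200, 2800]);
translate([0, 2300, 0]) cube([4000, 200, 2800]);
translate([0, 200, 0]) cube([200, 2100, 2800]);
translate([3800, 200, 0]) cube([200, 2100, 2800]);
translate([1500, 200, 0]) cube([200, 500, 2800]);
translate([1500, 1700, 0]) cube([200, 600, 2800]);
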